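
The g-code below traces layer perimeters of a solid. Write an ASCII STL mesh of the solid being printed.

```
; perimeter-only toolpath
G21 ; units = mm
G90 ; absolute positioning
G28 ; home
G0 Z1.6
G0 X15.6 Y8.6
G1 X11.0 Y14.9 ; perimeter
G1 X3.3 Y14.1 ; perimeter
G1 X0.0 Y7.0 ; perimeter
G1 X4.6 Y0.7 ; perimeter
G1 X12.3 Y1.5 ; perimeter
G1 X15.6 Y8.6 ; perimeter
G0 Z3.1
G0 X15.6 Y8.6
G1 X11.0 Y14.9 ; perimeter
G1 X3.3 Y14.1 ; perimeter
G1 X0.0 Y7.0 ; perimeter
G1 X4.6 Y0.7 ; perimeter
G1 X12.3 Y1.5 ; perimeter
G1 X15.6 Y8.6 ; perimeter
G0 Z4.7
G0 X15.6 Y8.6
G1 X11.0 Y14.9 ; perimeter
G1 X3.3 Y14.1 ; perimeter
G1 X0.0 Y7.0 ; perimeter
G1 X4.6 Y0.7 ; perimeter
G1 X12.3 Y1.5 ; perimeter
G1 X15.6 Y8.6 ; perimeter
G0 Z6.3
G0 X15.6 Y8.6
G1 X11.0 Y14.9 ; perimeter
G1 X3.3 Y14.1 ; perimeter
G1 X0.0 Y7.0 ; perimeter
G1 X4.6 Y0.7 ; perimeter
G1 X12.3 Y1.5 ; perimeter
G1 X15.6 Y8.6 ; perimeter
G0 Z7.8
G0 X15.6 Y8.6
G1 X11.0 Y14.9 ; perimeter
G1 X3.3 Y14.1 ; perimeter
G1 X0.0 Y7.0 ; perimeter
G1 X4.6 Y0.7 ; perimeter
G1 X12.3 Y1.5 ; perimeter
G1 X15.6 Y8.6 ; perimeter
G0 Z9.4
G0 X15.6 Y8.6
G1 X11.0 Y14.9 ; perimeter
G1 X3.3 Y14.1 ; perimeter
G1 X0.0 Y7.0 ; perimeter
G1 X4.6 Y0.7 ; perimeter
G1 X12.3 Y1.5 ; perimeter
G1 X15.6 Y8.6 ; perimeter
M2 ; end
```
solid part
  facet normal 0.0000 0.0000 -1.0000
    outer loop
      vertex 3.3 14.1 0.0
      vertex 11.0 14.9 0.0
      vertex 15.6 8.6 0.0
    endloop
  endfacet
  facet normal 0.0000 0.0000 -1.0000
    outer loop
      vertex 0.0 7.0 0.0
      vertex 3.3 14.1 0.0
      vertex 15.6 8.6 0.0
    endloop
  endfacet
  facet normal 0.0000 0.0000 -1.0000
    outer loop
      vertex 4.6 0.7 0.0
      vertex 0.0 7.0 0.0
      vertex 15.6 8.6 0.0
    endloop
  endfacet
  facet normal 0.0000 0.0000 -1.0000
    outer loop
      vertex 12.3 1.5 0.0
      vertex 4.6 0.7 0.0
      vertex 15.6 8.6 0.0
    endloop
  endfacet
  facet normal 0.0000 0.0000 1.0000
    outer loop
      vertex 15.6 8.6 9.4
      vertex 11.0 14.9 9.4
      vertex 3.3 14.1 9.4
    endloop
  endfacet
  facet normal 0.0000 0.0000 1.0000
    outer loop
      vertex 15.6 8.6 9.4
      vertex 3.3 14.1 9.4
      vertex 0.0 7.0 9.4
    endloop
  endfacet
  facet normal 0.0000 0.0000 1.0000
    outer loop
      vertex 15.6 8.6 9.4
      vertex 0.0 7.0 9.4
      vertex 4.6 0.7 9.4
    endloop
  endfacet
  facet normal 0.0000 0.0000 1.0000
    outer loop
      vertex 15.6 8.6 9.4
      vertex 4.6 0.7 9.4
      vertex 12.3 1.5 9.4
    endloop
  endfacet
  facet normal 0.8076 0.5897 0.0000
    outer loop
      vertex 15.6 8.6 0.0
      vertex 11.0 14.9 0.0
      vertex 11.0 14.9 9.4
    endloop
  endfacet
  facet normal 0.8076 0.5897 0.0000
    outer loop
      vertex 15.6 8.6 0.0
      vertex 11.0 14.9 9.4
      vertex 15.6 8.6 9.4
    endloop
  endfacet
  facet normal -0.1033 0.9946 0.0000
    outer loop
      vertex 11.0 14.9 0.0
      vertex 3.3 14.1 0.0
      vertex 3.3 14.1 9.4
    endloop
  endfacet
  facet normal -0.1033 0.9946 0.0000
    outer loop
      vertex 11.0 14.9 0.0
      vertex 3.3 14.1 9.4
      vertex 11.0 14.9 9.4
    endloop
  endfacet
  facet normal -0.9068 0.4215 0.0000
    outer loop
      vertex 3.3 14.1 0.0
      vertex 0.0 7.0 0.0
      vertex 0.0 7.0 9.4
    endloop
  endfacet
  facet normal -0.9068 0.4215 0.0000
    outer loop
      vertex 3.3 14.1 0.0
      vertex 0.0 7.0 9.4
      vertex 3.3 14.1 9.4
    endloop
  endfacet
  facet normal -0.8076 -0.5897 0.0000
    outer loop
      vertex 0.0 7.0 0.0
      vertex 4.6 0.7 0.0
      vertex 4.6 0.7 9.4
    endloop
  endfacet
  facet normal -0.8076 -0.5897 0.0000
    outer loop
      vertex 0.0 7.0 0.0
      vertex 4.6 0.7 9.4
      vertex 0.0 7.0 9.4
    endloop
  endfacet
  facet normal 0.1033 -0.9946 0.0000
    outer loop
      vertex 4.6 0.7 0.0
      vertex 12.3 1.5 0.0
      vertex 12.3 1.5 9.4
    endloop
  endfacet
  facet normal 0.1033 -0.9946 0.0000
    outer loop
      vertex 4.6 0.7 0.0
      vertex 12.3 1.5 9.4
      vertex 4.6 0.7 9.4
    endloop
  endfacet
  facet normal 0.9068 -0.4215 0.0000
    outer loop
      vertex 12.3 1.5 0.0
      vertex 15.6 8.6 0.0
      vertex 15.6 8.6 9.4
    endloop
  endfacet
  facet normal 0.9068 -0.4215 0.0000
    outer loop
      vertex 12.3 1.5 0.0
      vertex 15.6 8.6 9.4
      vertex 12.3 1.5 9.4
    endloop
  endfacet
endsolid part

The G0 Z moves step by Δz≈1.6 mm. Every layer's G1 loop is the same polygon, so the solid is a straight extrusion of it from z=0 to z≈9.4. Closing with flat bottom and top caps and triangulating gives 20 facets — a regular 6-sided prism (a cylinder approximated with 6 flat sides), circumscribed radius ≈ 7.8 mm, height ≈ 9.4 mm.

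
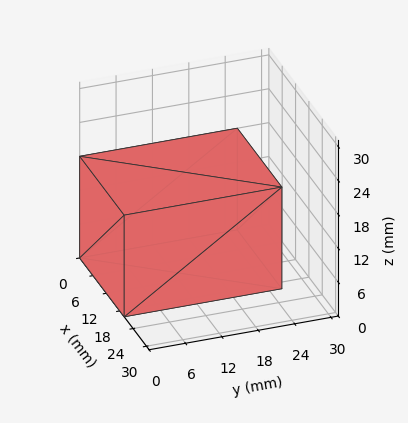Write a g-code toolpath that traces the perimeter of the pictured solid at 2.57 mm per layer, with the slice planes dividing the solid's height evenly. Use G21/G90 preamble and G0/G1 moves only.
Reading the render: the shape is a rectangular box, roughly 20 × 26 mm footprint and 18 mm tall (dimensions read to the nearest mm from the axis ticks). For the g-code, the solid's height is divided into equal slices at the stated Δz and each level perimeter traced with G1 moves after a G0 lift.

; perimeter-only toolpath
G21 ; units = mm
G90 ; absolute positioning
G28 ; home
; layer 1
G0 Z2.57
G0 X0.00 Y0.00
G1 X20.00 Y0.00
G1 X20.00 Y26.00
G1 X0.00 Y26.00
G1 X0.00 Y0.00
; layer 2
G0 Z5.14
G0 X0.00 Y0.00
G1 X20.00 Y0.00
G1 X20.00 Y26.00
G1 X0.00 Y26.00
G1 X0.00 Y0.00
; layer 3
G0 Z7.71
G0 X0.00 Y0.00
G1 X20.00 Y0.00
G1 X20.00 Y26.00
G1 X0.00 Y26.00
G1 X0.00 Y0.00
; layer 4
G0 Z10.29
G0 X0.00 Y0.00
G1 X20.00 Y0.00
G1 X20.00 Y26.00
G1 X0.00 Y26.00
G1 X0.00 Y0.00
; layer 5
G0 Z12.86
G0 X0.00 Y0.00
G1 X20.00 Y0.00
G1 X20.00 Y26.00
G1 X0.00 Y26.00
G1 X0.00 Y0.00
; layer 6
G0 Z15.43
G0 X0.00 Y0.00
G1 X20.00 Y0.00
G1 X20.00 Y26.00
G1 X0.00 Y26.00
G1 X0.00 Y0.00
; layer 7
G0 Z18.00
G0 X0.00 Y0.00
G1 X20.00 Y0.00
G1 X20.00 Y26.00
G1 X0.00 Y26.00
G1 X0.00 Y0.00
M2 ; end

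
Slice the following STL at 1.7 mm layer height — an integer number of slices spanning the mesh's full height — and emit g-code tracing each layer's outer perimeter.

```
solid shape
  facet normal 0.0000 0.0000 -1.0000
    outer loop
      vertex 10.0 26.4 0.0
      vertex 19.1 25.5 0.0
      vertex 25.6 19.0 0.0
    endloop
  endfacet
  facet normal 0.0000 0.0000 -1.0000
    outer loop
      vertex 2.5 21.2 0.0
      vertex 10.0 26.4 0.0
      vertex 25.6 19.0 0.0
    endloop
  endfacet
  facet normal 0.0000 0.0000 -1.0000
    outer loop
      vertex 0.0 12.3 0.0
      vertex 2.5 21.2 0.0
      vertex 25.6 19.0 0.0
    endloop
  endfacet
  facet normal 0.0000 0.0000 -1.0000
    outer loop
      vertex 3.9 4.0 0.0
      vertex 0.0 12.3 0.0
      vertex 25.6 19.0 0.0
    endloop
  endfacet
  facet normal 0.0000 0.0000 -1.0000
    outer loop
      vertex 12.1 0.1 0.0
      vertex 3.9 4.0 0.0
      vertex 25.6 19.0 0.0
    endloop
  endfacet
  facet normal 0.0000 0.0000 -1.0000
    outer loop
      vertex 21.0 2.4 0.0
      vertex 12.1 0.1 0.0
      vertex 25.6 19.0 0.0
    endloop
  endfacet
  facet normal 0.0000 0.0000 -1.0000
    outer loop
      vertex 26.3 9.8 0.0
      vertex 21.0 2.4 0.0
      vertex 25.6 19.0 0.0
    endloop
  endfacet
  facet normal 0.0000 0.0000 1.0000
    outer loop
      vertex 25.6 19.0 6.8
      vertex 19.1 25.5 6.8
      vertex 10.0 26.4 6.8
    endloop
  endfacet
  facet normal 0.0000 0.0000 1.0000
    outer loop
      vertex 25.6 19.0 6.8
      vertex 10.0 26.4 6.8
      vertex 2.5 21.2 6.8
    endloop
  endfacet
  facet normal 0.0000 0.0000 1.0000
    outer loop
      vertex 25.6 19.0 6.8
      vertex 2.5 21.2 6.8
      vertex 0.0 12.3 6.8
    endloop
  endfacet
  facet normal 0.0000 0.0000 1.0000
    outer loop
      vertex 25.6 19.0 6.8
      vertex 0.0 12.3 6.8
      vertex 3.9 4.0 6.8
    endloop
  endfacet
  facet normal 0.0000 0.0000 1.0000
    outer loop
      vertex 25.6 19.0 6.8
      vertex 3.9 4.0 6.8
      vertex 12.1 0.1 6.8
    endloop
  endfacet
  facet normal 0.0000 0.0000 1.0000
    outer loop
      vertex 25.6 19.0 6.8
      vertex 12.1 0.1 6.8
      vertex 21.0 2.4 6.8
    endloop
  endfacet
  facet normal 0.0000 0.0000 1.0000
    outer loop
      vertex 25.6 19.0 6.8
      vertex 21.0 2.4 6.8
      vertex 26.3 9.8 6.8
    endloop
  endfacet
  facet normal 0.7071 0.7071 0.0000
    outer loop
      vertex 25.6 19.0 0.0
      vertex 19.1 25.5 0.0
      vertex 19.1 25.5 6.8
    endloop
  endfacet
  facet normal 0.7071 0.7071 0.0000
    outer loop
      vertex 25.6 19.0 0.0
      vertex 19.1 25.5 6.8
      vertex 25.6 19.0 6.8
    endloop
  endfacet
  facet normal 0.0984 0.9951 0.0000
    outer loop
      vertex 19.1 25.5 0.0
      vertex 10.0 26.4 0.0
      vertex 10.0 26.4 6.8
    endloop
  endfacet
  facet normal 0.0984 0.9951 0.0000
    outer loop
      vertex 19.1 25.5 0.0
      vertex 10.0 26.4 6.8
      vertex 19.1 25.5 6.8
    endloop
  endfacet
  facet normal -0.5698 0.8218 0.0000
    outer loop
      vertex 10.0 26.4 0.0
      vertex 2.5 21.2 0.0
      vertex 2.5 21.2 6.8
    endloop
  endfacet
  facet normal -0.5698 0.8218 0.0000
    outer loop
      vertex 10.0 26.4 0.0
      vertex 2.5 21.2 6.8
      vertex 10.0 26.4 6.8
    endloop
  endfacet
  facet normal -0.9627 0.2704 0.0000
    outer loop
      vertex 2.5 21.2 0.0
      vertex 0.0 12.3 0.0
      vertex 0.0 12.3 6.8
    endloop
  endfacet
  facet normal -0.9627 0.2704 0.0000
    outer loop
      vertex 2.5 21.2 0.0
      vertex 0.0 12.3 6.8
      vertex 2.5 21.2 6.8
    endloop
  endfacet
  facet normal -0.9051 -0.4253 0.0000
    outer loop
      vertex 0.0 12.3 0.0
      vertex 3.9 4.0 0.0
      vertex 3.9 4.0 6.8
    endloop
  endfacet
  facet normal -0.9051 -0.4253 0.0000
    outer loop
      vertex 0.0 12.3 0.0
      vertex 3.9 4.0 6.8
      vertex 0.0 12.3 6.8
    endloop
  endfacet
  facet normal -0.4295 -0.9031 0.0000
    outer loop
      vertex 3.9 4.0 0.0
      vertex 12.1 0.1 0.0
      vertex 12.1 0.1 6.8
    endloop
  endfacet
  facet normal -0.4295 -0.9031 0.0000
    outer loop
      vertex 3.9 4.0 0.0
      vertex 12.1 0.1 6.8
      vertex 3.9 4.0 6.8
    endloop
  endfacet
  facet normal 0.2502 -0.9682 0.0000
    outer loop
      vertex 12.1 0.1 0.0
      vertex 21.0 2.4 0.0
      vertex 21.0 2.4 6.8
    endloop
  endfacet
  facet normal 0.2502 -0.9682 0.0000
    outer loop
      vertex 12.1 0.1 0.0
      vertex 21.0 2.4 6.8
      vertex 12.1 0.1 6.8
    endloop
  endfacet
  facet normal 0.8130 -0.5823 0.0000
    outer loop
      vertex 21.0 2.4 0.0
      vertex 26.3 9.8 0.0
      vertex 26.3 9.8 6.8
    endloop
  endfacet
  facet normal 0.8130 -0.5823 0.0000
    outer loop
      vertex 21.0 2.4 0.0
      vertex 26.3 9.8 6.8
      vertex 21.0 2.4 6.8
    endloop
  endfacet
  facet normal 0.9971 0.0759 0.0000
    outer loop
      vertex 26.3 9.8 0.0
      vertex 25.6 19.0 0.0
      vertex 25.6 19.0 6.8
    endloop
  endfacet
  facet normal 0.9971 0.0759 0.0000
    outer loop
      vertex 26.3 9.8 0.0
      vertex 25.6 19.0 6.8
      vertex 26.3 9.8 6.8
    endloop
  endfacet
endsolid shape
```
; perimeter-only toolpath
G21 ; units = mm
G90 ; absolute positioning
G28 ; home
; layer 1
G0 Z1.7
G0 X25.6 Y19.0
G1 X19.1 Y25.5
G1 X10.0 Y26.4
G1 X2.5 Y21.2
G1 X0.0 Y12.3
G1 X3.9 Y4.0
G1 X12.1 Y0.1
G1 X21.0 Y2.4
G1 X26.3 Y9.8
G1 X25.6 Y19.0
; layer 2
G0 Z3.4
G0 X25.6 Y19.0
G1 X19.1 Y25.5
G1 X10.0 Y26.4
G1 X2.5 Y21.2
G1 X0.0 Y12.3
G1 X3.9 Y4.0
G1 X12.1 Y0.1
G1 X21.0 Y2.4
G1 X26.3 Y9.8
G1 X25.6 Y19.0
; layer 3
G0 Z5.1
G0 X25.6 Y19.0
G1 X19.1 Y25.5
G1 X10.0 Y26.4
G1 X2.5 Y21.2
G1 X0.0 Y12.3
G1 X3.9 Y4.0
G1 X12.1 Y0.1
G1 X21.0 Y2.4
G1 X26.3 Y9.8
G1 X25.6 Y19.0
; layer 4
G0 Z6.8
G0 X25.6 Y19.0
G1 X19.1 Y25.5
G1 X10.0 Y26.4
G1 X2.5 Y21.2
G1 X0.0 Y12.3
G1 X3.9 Y4.0
G1 X12.1 Y0.1
G1 X21.0 Y2.4
G1 X26.3 Y9.8
G1 X25.6 Y19.0
M2 ; end

The solid is a regular 9-sided prism (a cylinder approximated with 9 flat sides), circumscribed radius ≈ 13.4 mm, height ≈ 6.8 mm. Slicing at Δz = 1.7 mm — 4 equal slices spanning the solid's height, so layer i sits at z = i·h/4 — gives 4 non-empty perimeters. Each is a 9-segment closed polygon; G0 lifts to the layer z and rapids to the start vertex, then G1 traces the edges.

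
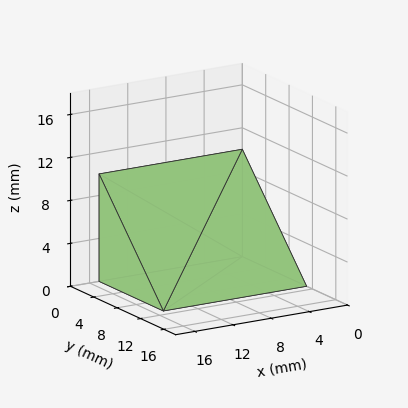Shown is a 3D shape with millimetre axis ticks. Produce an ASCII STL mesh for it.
Reading the render: the shape is a wedge (ramp): 15 × 11 mm base, rising to 10 mm along the y=0 edge and sloping linearly to z=0 at y=11 (dimensions read to the nearest mm from the axis ticks). For the STL, each face is triangulated and given an outward normal.

solid part
  facet normal 0.0000 0.0000 -1.0000
    outer loop
      vertex 15.0 11.0 0.0
      vertex 15.0 0.0 0.0
      vertex 0.0 0.0 0.0
    endloop
  endfacet
  facet normal 0.0000 0.0000 -1.0000
    outer loop
      vertex 0.0 11.0 0.0
      vertex 15.0 11.0 0.0
      vertex 0.0 0.0 0.0
    endloop
  endfacet
  facet normal 0.0000 -1.0000 0.0000
    outer loop
      vertex 0.0 0.0 0.0
      vertex 15.0 0.0 0.0
      vertex 15.0 0.0 10.0
    endloop
  endfacet
  facet normal 0.0000 -1.0000 0.0000
    outer loop
      vertex 0.0 0.0 0.0
      vertex 15.0 0.0 10.0
      vertex 0.0 0.0 10.0
    endloop
  endfacet
  facet normal 0.0000 0.6727 0.7399
    outer loop
      vertex 0.0 0.0 10.0
      vertex 15.0 0.0 10.0
      vertex 15.0 11.0 0.0
    endloop
  endfacet
  facet normal 0.0000 0.6727 0.7399
    outer loop
      vertex 0.0 0.0 10.0
      vertex 15.0 11.0 0.0
      vertex 0.0 11.0 0.0
    endloop
  endfacet
  facet normal -1.0000 0.0000 0.0000
    outer loop
      vertex 0.0 0.0 10.0
      vertex 0.0 11.0 0.0
      vertex 0.0 0.0 0.0
    endloop
  endfacet
  facet normal 1.0000 0.0000 0.0000
    outer loop
      vertex 15.0 0.0 0.0
      vertex 15.0 11.0 0.0
      vertex 15.0 0.0 10.0
    endloop
  endfacet
endsolid part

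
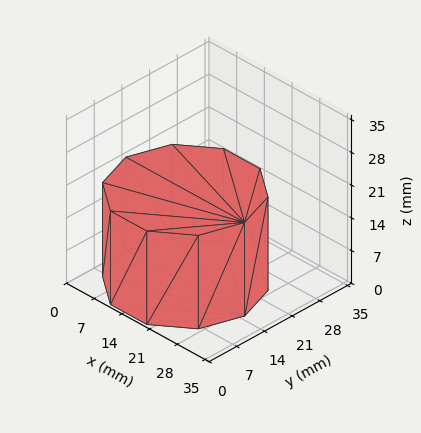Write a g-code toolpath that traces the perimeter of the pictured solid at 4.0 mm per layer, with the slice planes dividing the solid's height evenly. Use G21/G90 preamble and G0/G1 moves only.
Reading the render: the shape is a regular 10-sided prism (a cylinder approximated with 10 flat sides), circumscribed radius ≈ 15 mm, height ≈ 20 mm (dimensions read to the nearest mm from the axis ticks). For the g-code, the solid's height is divided into equal slices at the stated Δz and each level perimeter traced with G1 moves after a G0 lift.

; perimeter-only toolpath
G21 ; units = mm
G90 ; absolute positioning
G28 ; home
; layer 1
G0 Z4.0
G0 X30.0 Y15.0
G1 X27.1 Y23.8
G1 X19.6 Y29.3
G1 X10.4 Y29.3
G1 X2.9 Y23.8
G1 X0.0 Y15.0
G1 X2.9 Y6.2
G1 X10.4 Y0.7
G1 X19.6 Y0.7
G1 X27.1 Y6.2
G1 X30.0 Y15.0
; layer 2
G0 Z8.0
G0 X30.0 Y15.0
G1 X27.1 Y23.8
G1 X19.6 Y29.3
G1 X10.4 Y29.3
G1 X2.9 Y23.8
G1 X0.0 Y15.0
G1 X2.9 Y6.2
G1 X10.4 Y0.7
G1 X19.6 Y0.7
G1 X27.1 Y6.2
G1 X30.0 Y15.0
; layer 3
G0 Z12.0
G0 X30.0 Y15.0
G1 X27.1 Y23.8
G1 X19.6 Y29.3
G1 X10.4 Y29.3
G1 X2.9 Y23.8
G1 X0.0 Y15.0
G1 X2.9 Y6.2
G1 X10.4 Y0.7
G1 X19.6 Y0.7
G1 X27.1 Y6.2
G1 X30.0 Y15.0
; layer 4
G0 Z16.0
G0 X30.0 Y15.0
G1 X27.1 Y23.8
G1 X19.6 Y29.3
G1 X10.4 Y29.3
G1 X2.9 Y23.8
G1 X0.0 Y15.0
G1 X2.9 Y6.2
G1 X10.4 Y0.7
G1 X19.6 Y0.7
G1 X27.1 Y6.2
G1 X30.0 Y15.0
; layer 5
G0 Z20.0
G0 X30.0 Y15.0
G1 X27.1 Y23.8
G1 X19.6 Y29.3
G1 X10.4 Y29.3
G1 X2.9 Y23.8
G1 X0.0 Y15.0
G1 X2.9 Y6.2
G1 X10.4 Y0.7
G1 X19.6 Y0.7
G1 X27.1 Y6.2
G1 X30.0 Y15.0
M2 ; end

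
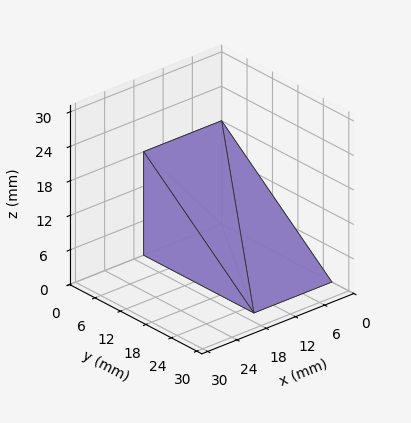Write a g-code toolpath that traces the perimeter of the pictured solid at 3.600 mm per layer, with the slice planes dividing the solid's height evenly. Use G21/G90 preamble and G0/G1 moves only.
Reading the render: the shape is a wedge (ramp): 16 × 26 mm base, rising to 18 mm along the y=0 edge and sloping linearly to z=0 at y=26 (dimensions read to the nearest mm from the axis ticks). For the g-code, the solid's height is divided into equal slices at the stated Δz and each level perimeter traced with G1 moves after a G0 lift.

; perimeter-only toolpath
G21 ; units = mm
G90 ; absolute positioning
G28 ; home
; layer 1
G0 Z3.600
G0 X0.000 Y0.000
G1 X16.000 Y0.000
G1 X16.000 Y20.800
G1 X0.000 Y20.800
G1 X0.000 Y0.000
; layer 2
G0 Z7.200
G0 X0.000 Y0.000
G1 X16.000 Y0.000
G1 X16.000 Y15.600
G1 X0.000 Y15.600
G1 X0.000 Y0.000
; layer 3
G0 Z10.800
G0 X0.000 Y0.000
G1 X16.000 Y0.000
G1 X16.000 Y10.400
G1 X0.000 Y10.400
G1 X0.000 Y0.000
; layer 4
G0 Z14.400
G0 X0.000 Y0.000
G1 X16.000 Y0.000
G1 X16.000 Y5.200
G1 X0.000 Y5.200
G1 X0.000 Y0.000
M2 ; end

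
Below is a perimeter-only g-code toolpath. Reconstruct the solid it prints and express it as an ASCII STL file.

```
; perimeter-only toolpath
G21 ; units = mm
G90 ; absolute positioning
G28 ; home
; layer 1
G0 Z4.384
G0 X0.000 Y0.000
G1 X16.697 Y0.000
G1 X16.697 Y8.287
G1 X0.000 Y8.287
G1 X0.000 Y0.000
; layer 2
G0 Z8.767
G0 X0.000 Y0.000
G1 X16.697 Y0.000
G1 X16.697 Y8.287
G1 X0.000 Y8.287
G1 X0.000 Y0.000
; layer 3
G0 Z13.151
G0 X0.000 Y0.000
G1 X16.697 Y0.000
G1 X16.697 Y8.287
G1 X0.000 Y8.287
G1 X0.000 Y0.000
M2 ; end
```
solid part
  facet normal 0.0000 0.0000 -1.0000
    outer loop
      vertex 16.697 8.287 0.000
      vertex 16.697 0.000 0.000
      vertex 0.000 0.000 0.000
    endloop
  endfacet
  facet normal 0.0000 0.0000 -1.0000
    outer loop
      vertex 0.000 8.287 0.000
      vertex 16.697 8.287 0.000
      vertex 0.000 0.000 0.000
    endloop
  endfacet
  facet normal 0.0000 0.0000 1.0000
    outer loop
      vertex 0.000 0.000 13.151
      vertex 16.697 0.000 13.151
      vertex 16.697 8.287 13.151
    endloop
  endfacet
  facet normal 0.0000 0.0000 1.0000
    outer loop
      vertex 0.000 0.000 13.151
      vertex 16.697 8.287 13.151
      vertex 0.000 8.287 13.151
    endloop
  endfacet
  facet normal 0.0000 -1.0000 0.0000
    outer loop
      vertex 0.000 0.000 0.000
      vertex 16.697 0.000 0.000
      vertex 16.697 0.000 13.151
    endloop
  endfacet
  facet normal 0.0000 -1.0000 0.0000
    outer loop
      vertex 0.000 0.000 0.000
      vertex 16.697 0.000 13.151
      vertex 0.000 0.000 13.151
    endloop
  endfacet
  facet normal 0.0000 1.0000 0.0000
    outer loop
      vertex 16.697 8.287 13.151
      vertex 16.697 8.287 0.000
      vertex 0.000 8.287 0.000
    endloop
  endfacet
  facet normal 0.0000 1.0000 0.0000
    outer loop
      vertex 0.000 8.287 13.151
      vertex 16.697 8.287 13.151
      vertex 0.000 8.287 0.000
    endloop
  endfacet
  facet normal -1.0000 0.0000 0.0000
    outer loop
      vertex 0.000 8.287 13.151
      vertex 0.000 8.287 0.000
      vertex 0.000 0.000 0.000
    endloop
  endfacet
  facet normal -1.0000 0.0000 0.0000
    outer loop
      vertex 0.000 0.000 13.151
      vertex 0.000 8.287 13.151
      vertex 0.000 0.000 0.000
    endloop
  endfacet
  facet normal 1.0000 0.0000 0.0000
    outer loop
      vertex 16.697 0.000 0.000
      vertex 16.697 8.287 0.000
      vertex 16.697 8.287 13.151
    endloop
  endfacet
  facet normal 1.0000 0.0000 0.0000
    outer loop
      vertex 16.697 0.000 0.000
      vertex 16.697 8.287 13.151
      vertex 16.697 0.000 13.151
    endloop
  endfacet
endsolid part

The G0 Z moves step by Δz≈4.384 mm. Every layer's G1 loop is the same polygon, so the solid is a straight extrusion of it from z=0 to z≈13.2. Closing with flat bottom and top caps and triangulating gives 12 facets — a rectangular box, roughly 16.7 × 8.29 mm footprint and 13.2 mm tall.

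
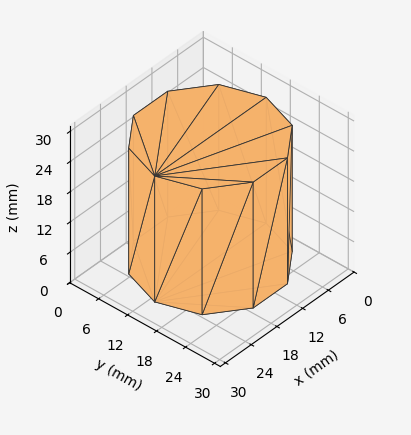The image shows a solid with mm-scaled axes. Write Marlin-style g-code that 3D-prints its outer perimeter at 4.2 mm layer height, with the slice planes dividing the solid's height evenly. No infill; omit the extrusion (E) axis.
Reading the render: the shape is a regular 10-sided prism (a cylinder approximated with 10 flat sides), circumscribed radius ≈ 13 mm, height ≈ 25 mm (dimensions read to the nearest mm from the axis ticks). For the g-code, the solid's height is divided into equal slices at the stated Δz and each level perimeter traced with G1 moves after a G0 lift.

; perimeter-only toolpath
G21 ; units = mm
G90 ; absolute positioning
G28 ; home
; layer 1
G0 Z4.2
G0 X26.0 Y13.0
G1 X23.5 Y20.6
G1 X17.0 Y25.4
G1 X9.0 Y25.4
G1 X2.5 Y20.6
G1 X0.0 Y13.0
G1 X2.5 Y5.4
G1 X9.0 Y0.6
G1 X17.0 Y0.6
G1 X23.5 Y5.4
G1 X26.0 Y13.0
; layer 2
G0 Z8.3
G0 X26.0 Y13.0
G1 X23.5 Y20.6
G1 X17.0 Y25.4
G1 X9.0 Y25.4
G1 X2.5 Y20.6
G1 X0.0 Y13.0
G1 X2.5 Y5.4
G1 X9.0 Y0.6
G1 X17.0 Y0.6
G1 X23.5 Y5.4
G1 X26.0 Y13.0
; layer 3
G0 Z12.5
G0 X26.0 Y13.0
G1 X23.5 Y20.6
G1 X17.0 Y25.4
G1 X9.0 Y25.4
G1 X2.5 Y20.6
G1 X0.0 Y13.0
G1 X2.5 Y5.4
G1 X9.0 Y0.6
G1 X17.0 Y0.6
G1 X23.5 Y5.4
G1 X26.0 Y13.0
; layer 4
G0 Z16.7
G0 X26.0 Y13.0
G1 X23.5 Y20.6
G1 X17.0 Y25.4
G1 X9.0 Y25.4
G1 X2.5 Y20.6
G1 X0.0 Y13.0
G1 X2.5 Y5.4
G1 X9.0 Y0.6
G1 X17.0 Y0.6
G1 X23.5 Y5.4
G1 X26.0 Y13.0
; layer 5
G0 Z20.8
G0 X26.0 Y13.0
G1 X23.5 Y20.6
G1 X17.0 Y25.4
G1 X9.0 Y25.4
G1 X2.5 Y20.6
G1 X0.0 Y13.0
G1 X2.5 Y5.4
G1 X9.0 Y0.6
G1 X17.0 Y0.6
G1 X23.5 Y5.4
G1 X26.0 Y13.0
; layer 6
G0 Z25.0
G0 X26.0 Y13.0
G1 X23.5 Y20.6
G1 X17.0 Y25.4
G1 X9.0 Y25.4
G1 X2.5 Y20.6
G1 X0.0 Y13.0
G1 X2.5 Y5.4
G1 X9.0 Y0.6
G1 X17.0 Y0.6
G1 X23.5 Y5.4
G1 X26.0 Y13.0
M2 ; end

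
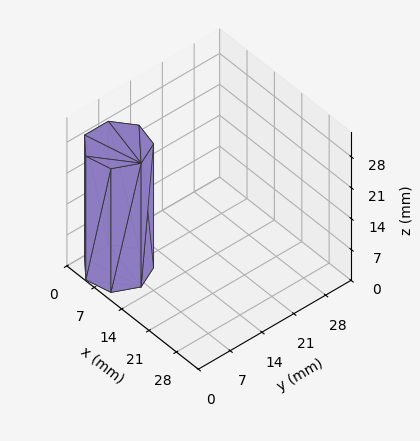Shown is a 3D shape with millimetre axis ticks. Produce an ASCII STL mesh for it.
Reading the render: the shape is a regular 7-sided prism (a cylinder approximated with 7 flat sides), circumscribed radius ≈ 6 mm, height ≈ 28 mm (dimensions read to the nearest mm from the axis ticks). For the STL, each face is triangulated and given an outward normal.

solid part
  facet normal 0.0000 0.0000 -1.0000
    outer loop
      vertex 4.665 11.850 0.000
      vertex 9.741 10.691 0.000
      vertex 12.000 6.000 0.000
    endloop
  endfacet
  facet normal 0.0000 0.0000 -1.0000
    outer loop
      vertex 0.594 8.603 0.000
      vertex 4.665 11.850 0.000
      vertex 12.000 6.000 0.000
    endloop
  endfacet
  facet normal 0.0000 0.0000 -1.0000
    outer loop
      vertex 0.594 3.397 0.000
      vertex 0.594 8.603 0.000
      vertex 12.000 6.000 0.000
    endloop
  endfacet
  facet normal 0.0000 0.0000 -1.0000
    outer loop
      vertex 4.665 0.150 0.000
      vertex 0.594 3.397 0.000
      vertex 12.000 6.000 0.000
    endloop
  endfacet
  facet normal 0.0000 0.0000 -1.0000
    outer loop
      vertex 9.741 1.309 0.000
      vertex 4.665 0.150 0.000
      vertex 12.000 6.000 0.000
    endloop
  endfacet
  facet normal 0.0000 0.0000 1.0000
    outer loop
      vertex 12.000 6.000 28.000
      vertex 9.741 10.691 28.000
      vertex 4.665 11.850 28.000
    endloop
  endfacet
  facet normal 0.0000 0.0000 1.0000
    outer loop
      vertex 12.000 6.000 28.000
      vertex 4.665 11.850 28.000
      vertex 0.594 8.603 28.000
    endloop
  endfacet
  facet normal 0.0000 0.0000 1.0000
    outer loop
      vertex 12.000 6.000 28.000
      vertex 0.594 8.603 28.000
      vertex 0.594 3.397 28.000
    endloop
  endfacet
  facet normal 0.0000 0.0000 1.0000
    outer loop
      vertex 12.000 6.000 28.000
      vertex 0.594 3.397 28.000
      vertex 4.665 0.150 28.000
    endloop
  endfacet
  facet normal 0.0000 0.0000 1.0000
    outer loop
      vertex 12.000 6.000 28.000
      vertex 4.665 0.150 28.000
      vertex 9.741 1.309 28.000
    endloop
  endfacet
  facet normal 0.9010 0.4339 0.0000
    outer loop
      vertex 12.000 6.000 0.000
      vertex 9.741 10.691 0.000
      vertex 9.741 10.691 28.000
    endloop
  endfacet
  facet normal 0.9010 0.4339 0.0000
    outer loop
      vertex 12.000 6.000 0.000
      vertex 9.741 10.691 28.000
      vertex 12.000 6.000 28.000
    endloop
  endfacet
  facet normal 0.2226 0.9749 0.0000
    outer loop
      vertex 9.741 10.691 0.000
      vertex 4.665 11.850 0.000
      vertex 4.665 11.850 28.000
    endloop
  endfacet
  facet normal 0.2226 0.9749 0.0000
    outer loop
      vertex 9.741 10.691 0.000
      vertex 4.665 11.850 28.000
      vertex 9.741 10.691 28.000
    endloop
  endfacet
  facet normal -0.6235 0.7818 0.0000
    outer loop
      vertex 4.665 11.850 0.000
      vertex 0.594 8.603 0.000
      vertex 0.594 8.603 28.000
    endloop
  endfacet
  facet normal -0.6235 0.7818 0.0000
    outer loop
      vertex 4.665 11.850 0.000
      vertex 0.594 8.603 28.000
      vertex 4.665 11.850 28.000
    endloop
  endfacet
  facet normal -1.0000 0.0000 0.0000
    outer loop
      vertex 0.594 8.603 0.000
      vertex 0.594 3.397 0.000
      vertex 0.594 3.397 28.000
    endloop
  endfacet
  facet normal -1.0000 0.0000 0.0000
    outer loop
      vertex 0.594 8.603 0.000
      vertex 0.594 3.397 28.000
      vertex 0.594 8.603 28.000
    endloop
  endfacet
  facet normal -0.6235 -0.7818 0.0000
    outer loop
      vertex 0.594 3.397 0.000
      vertex 4.665 0.150 0.000
      vertex 4.665 0.150 28.000
    endloop
  endfacet
  facet normal -0.6235 -0.7818 0.0000
    outer loop
      vertex 0.594 3.397 0.000
      vertex 4.665 0.150 28.000
      vertex 0.594 3.397 28.000
    endloop
  endfacet
  facet normal 0.2226 -0.9749 0.0000
    outer loop
      vertex 4.665 0.150 0.000
      vertex 9.741 1.309 0.000
      vertex 9.741 1.309 28.000
    endloop
  endfacet
  facet normal 0.2226 -0.9749 0.0000
    outer loop
      vertex 4.665 0.150 0.000
      vertex 9.741 1.309 28.000
      vertex 4.665 0.150 28.000
    endloop
  endfacet
  facet normal 0.9010 -0.4339 0.0000
    outer loop
      vertex 9.741 1.309 0.000
      vertex 12.000 6.000 0.000
      vertex 12.000 6.000 28.000
    endloop
  endfacet
  facet normal 0.9010 -0.4339 0.0000
    outer loop
      vertex 9.741 1.309 0.000
      vertex 12.000 6.000 28.000
      vertex 9.741 1.309 28.000
    endloop
  endfacet
endsolid part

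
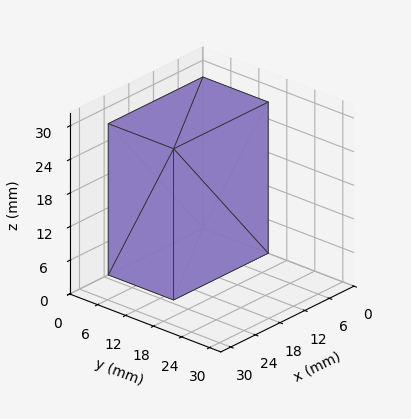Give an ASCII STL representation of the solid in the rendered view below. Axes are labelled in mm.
Reading the render: the shape is a rectangular box, roughly 23 × 14 mm footprint and 27 mm tall (dimensions read to the nearest mm from the axis ticks). For the STL, each face is triangulated and given an outward normal.

solid part
  facet normal 0.0000 0.0000 -1.0000
    outer loop
      vertex 23.00 14.00 0.00
      vertex 23.00 0.00 0.00
      vertex 0.00 0.00 0.00
    endloop
  endfacet
  facet normal 0.0000 0.0000 -1.0000
    outer loop
      vertex 0.00 14.00 0.00
      vertex 23.00 14.00 0.00
      vertex 0.00 0.00 0.00
    endloop
  endfacet
  facet normal 0.0000 0.0000 1.0000
    outer loop
      vertex 0.00 0.00 27.00
      vertex 23.00 0.00 27.00
      vertex 23.00 14.00 27.00
    endloop
  endfacet
  facet normal 0.0000 0.0000 1.0000
    outer loop
      vertex 0.00 0.00 27.00
      vertex 23.00 14.00 27.00
      vertex 0.00 14.00 27.00
    endloop
  endfacet
  facet normal 0.0000 -1.0000 0.0000
    outer loop
      vertex 0.00 0.00 0.00
      vertex 23.00 0.00 0.00
      vertex 23.00 0.00 27.00
    endloop
  endfacet
  facet normal 0.0000 -1.0000 0.0000
    outer loop
      vertex 0.00 0.00 0.00
      vertex 23.00 0.00 27.00
      vertex 0.00 0.00 27.00
    endloop
  endfacet
  facet normal 0.0000 1.0000 0.0000
    outer loop
      vertex 23.00 14.00 27.00
      vertex 23.00 14.00 0.00
      vertex 0.00 14.00 0.00
    endloop
  endfacet
  facet normal 0.0000 1.0000 0.0000
    outer loop
      vertex 0.00 14.00 27.00
      vertex 23.00 14.00 27.00
      vertex 0.00 14.00 0.00
    endloop
  endfacet
  facet normal -1.0000 0.0000 0.0000
    outer loop
      vertex 0.00 14.00 27.00
      vertex 0.00 14.00 0.00
      vertex 0.00 0.00 0.00
    endloop
  endfacet
  facet normal -1.0000 0.0000 0.0000
    outer loop
      vertex 0.00 0.00 27.00
      vertex 0.00 14.00 27.00
      vertex 0.00 0.00 0.00
    endloop
  endfacet
  facet normal 1.0000 0.0000 0.0000
    outer loop
      vertex 23.00 0.00 0.00
      vertex 23.00 14.00 0.00
      vertex 23.00 14.00 27.00
    endloop
  endfacet
  facet normal 1.0000 0.0000 0.0000
    outer loop
      vertex 23.00 0.00 0.00
      vertex 23.00 14.00 27.00
      vertex 23.00 0.00 27.00
    endloop
  endfacet
endsolid part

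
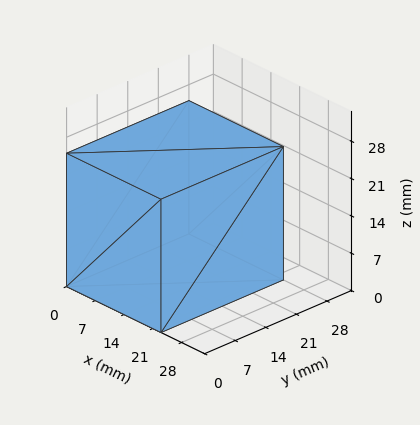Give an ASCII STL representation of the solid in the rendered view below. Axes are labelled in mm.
Reading the render: the shape is a rectangular box, roughly 23 × 28 mm footprint and 25 mm tall (dimensions read to the nearest mm from the axis ticks). For the STL, each face is triangulated and given an outward normal.

solid part
  facet normal 0.0000 0.0000 -1.0000
    outer loop
      vertex 23.000 28.000 0.000
      vertex 23.000 0.000 0.000
      vertex 0.000 0.000 0.000
    endloop
  endfacet
  facet normal 0.0000 0.0000 -1.0000
    outer loop
      vertex 0.000 28.000 0.000
      vertex 23.000 28.000 0.000
      vertex 0.000 0.000 0.000
    endloop
  endfacet
  facet normal 0.0000 0.0000 1.0000
    outer loop
      vertex 0.000 0.000 25.000
      vertex 23.000 0.000 25.000
      vertex 23.000 28.000 25.000
    endloop
  endfacet
  facet normal 0.0000 0.0000 1.0000
    outer loop
      vertex 0.000 0.000 25.000
      vertex 23.000 28.000 25.000
      vertex 0.000 28.000 25.000
    endloop
  endfacet
  facet normal 0.0000 -1.0000 0.0000
    outer loop
      vertex 0.000 0.000 0.000
      vertex 23.000 0.000 0.000
      vertex 23.000 0.000 25.000
    endloop
  endfacet
  facet normal 0.0000 -1.0000 0.0000
    outer loop
      vertex 0.000 0.000 0.000
      vertex 23.000 0.000 25.000
      vertex 0.000 0.000 25.000
    endloop
  endfacet
  facet normal 0.0000 1.0000 0.0000
    outer loop
      vertex 23.000 28.000 25.000
      vertex 23.000 28.000 0.000
      vertex 0.000 28.000 0.000
    endloop
  endfacet
  facet normal 0.0000 1.0000 0.0000
    outer loop
      vertex 0.000 28.000 25.000
      vertex 23.000 28.000 25.000
      vertex 0.000 28.000 0.000
    endloop
  endfacet
  facet normal -1.0000 0.0000 0.0000
    outer loop
      vertex 0.000 28.000 25.000
      vertex 0.000 28.000 0.000
      vertex 0.000 0.000 0.000
    endloop
  endfacet
  facet normal -1.0000 0.0000 0.0000
    outer loop
      vertex 0.000 0.000 25.000
      vertex 0.000 28.000 25.000
      vertex 0.000 0.000 0.000
    endloop
  endfacet
  facet normal 1.0000 0.0000 0.0000
    outer loop
      vertex 23.000 0.000 0.000
      vertex 23.000 28.000 0.000
      vertex 23.000 28.000 25.000
    endloop
  endfacet
  facet normal 1.0000 0.0000 0.0000
    outer loop
      vertex 23.000 0.000 0.000
      vertex 23.000 28.000 25.000
      vertex 23.000 0.000 25.000
    endloop
  endfacet
endsolid part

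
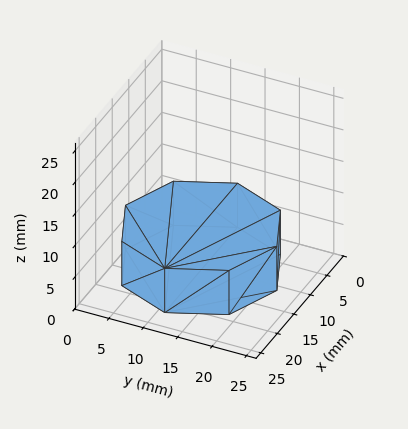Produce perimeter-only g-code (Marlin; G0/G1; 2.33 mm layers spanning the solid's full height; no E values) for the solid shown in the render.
Reading the render: the shape is a regular 8-sided prism (a cylinder approximated with 8 flat sides), circumscribed radius ≈ 11 mm, height ≈ 7 mm (dimensions read to the nearest mm from the axis ticks). For the g-code, the solid's height is divided into equal slices at the stated Δz and each level perimeter traced with G1 moves after a G0 lift.

; perimeter-only toolpath
G21 ; units = mm
G90 ; absolute positioning
G28 ; home
; layer 1
G0 Z2.33
G0 X22.00 Y11.00
G1 X18.78 Y18.78
G1 X11.00 Y22.00
G1 X3.22 Y18.78
G1 X0.00 Y11.00
G1 X3.22 Y3.22
G1 X11.00 Y0.00
G1 X18.78 Y3.22
G1 X22.00 Y11.00
; layer 2
G0 Z4.67
G0 X22.00 Y11.00
G1 X18.78 Y18.78
G1 X11.00 Y22.00
G1 X3.22 Y18.78
G1 X0.00 Y11.00
G1 X3.22 Y3.22
G1 X11.00 Y0.00
G1 X18.78 Y3.22
G1 X22.00 Y11.00
; layer 3
G0 Z7.00
G0 X22.00 Y11.00
G1 X18.78 Y18.78
G1 X11.00 Y22.00
G1 X3.22 Y18.78
G1 X0.00 Y11.00
G1 X3.22 Y3.22
G1 X11.00 Y0.00
G1 X18.78 Y3.22
G1 X22.00 Y11.00
M2 ; end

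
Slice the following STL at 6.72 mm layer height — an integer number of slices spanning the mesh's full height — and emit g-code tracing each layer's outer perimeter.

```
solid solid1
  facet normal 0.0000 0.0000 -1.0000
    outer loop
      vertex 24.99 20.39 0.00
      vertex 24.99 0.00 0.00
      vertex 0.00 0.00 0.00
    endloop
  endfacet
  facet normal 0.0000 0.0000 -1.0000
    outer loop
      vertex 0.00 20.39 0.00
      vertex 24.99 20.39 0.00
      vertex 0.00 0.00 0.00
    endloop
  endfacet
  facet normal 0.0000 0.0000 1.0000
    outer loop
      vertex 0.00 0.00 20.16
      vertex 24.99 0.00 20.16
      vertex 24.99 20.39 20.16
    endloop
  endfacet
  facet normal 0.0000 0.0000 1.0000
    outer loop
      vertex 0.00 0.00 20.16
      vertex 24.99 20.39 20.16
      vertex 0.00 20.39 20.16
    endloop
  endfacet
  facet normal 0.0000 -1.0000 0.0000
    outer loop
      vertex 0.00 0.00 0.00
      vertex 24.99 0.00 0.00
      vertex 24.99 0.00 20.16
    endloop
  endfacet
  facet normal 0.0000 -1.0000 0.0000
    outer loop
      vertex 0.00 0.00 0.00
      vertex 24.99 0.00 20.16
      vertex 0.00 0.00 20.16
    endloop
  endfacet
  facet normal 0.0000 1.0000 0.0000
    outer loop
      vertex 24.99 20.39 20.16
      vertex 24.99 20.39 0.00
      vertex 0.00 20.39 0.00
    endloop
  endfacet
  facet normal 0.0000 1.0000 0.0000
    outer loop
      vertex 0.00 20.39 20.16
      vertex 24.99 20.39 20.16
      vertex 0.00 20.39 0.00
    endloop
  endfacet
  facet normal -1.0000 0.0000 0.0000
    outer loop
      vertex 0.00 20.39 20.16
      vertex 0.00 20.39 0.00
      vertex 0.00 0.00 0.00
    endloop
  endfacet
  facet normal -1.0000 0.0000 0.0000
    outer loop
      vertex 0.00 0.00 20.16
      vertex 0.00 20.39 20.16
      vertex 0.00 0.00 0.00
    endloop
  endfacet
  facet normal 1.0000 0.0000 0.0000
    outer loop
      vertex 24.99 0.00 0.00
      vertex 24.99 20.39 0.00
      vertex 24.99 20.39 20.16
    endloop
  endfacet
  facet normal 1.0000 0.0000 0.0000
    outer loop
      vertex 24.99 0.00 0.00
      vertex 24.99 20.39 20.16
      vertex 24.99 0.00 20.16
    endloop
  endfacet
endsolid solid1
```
; perimeter-only toolpath
G21 ; units = mm
G90 ; absolute positioning
G28 ; home
; layer 1
G0 Z6.72
G0 X0.00 Y0.00
G1 X24.99 Y0.00
G1 X24.99 Y20.39
G1 X0.00 Y20.39
G1 X0.00 Y0.00
; layer 2
G0 Z13.44
G0 X0.00 Y0.00
G1 X24.99 Y0.00
G1 X24.99 Y20.39
G1 X0.00 Y20.39
G1 X0.00 Y0.00
; layer 3
G0 Z20.16
G0 X0.00 Y0.00
G1 X24.99 Y0.00
G1 X24.99 Y20.39
G1 X0.00 Y20.39
G1 X0.00 Y0.00
M2 ; end

The solid is a rectangular box, roughly 25 × 20.4 mm footprint and 20.2 mm tall. Slicing at Δz = 6.72 mm — 3 equal slices spanning the solid's height, so layer i sits at z = i·h/3 — gives 3 non-empty perimeters. Each is a 4-segment closed polygon; G0 lifts to the layer z and rapids to the start vertex, then G1 traces the edges.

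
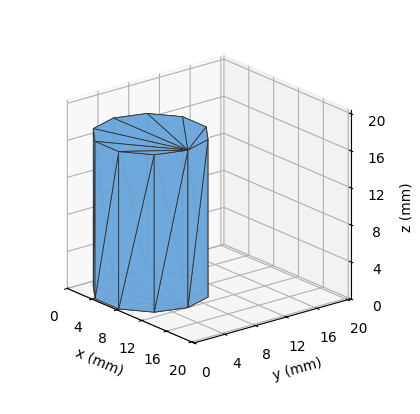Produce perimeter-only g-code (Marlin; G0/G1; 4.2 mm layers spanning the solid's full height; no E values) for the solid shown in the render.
Reading the render: the shape is a regular 10-sided prism (a cylinder approximated with 10 flat sides), circumscribed radius ≈ 6 mm, height ≈ 17 mm (dimensions read to the nearest mm from the axis ticks). For the g-code, the solid's height is divided into equal slices at the stated Δz and each level perimeter traced with G1 moves after a G0 lift.

; perimeter-only toolpath
G21 ; units = mm
G90 ; absolute positioning
G28 ; home
; layer 1
G0 Z4.2
G0 X12.0 Y6.0
G1 X10.9 Y9.5
G1 X7.9 Y11.7
G1 X4.1 Y11.7
G1 X1.1 Y9.5
G1 X0.0 Y6.0
G1 X1.1 Y2.5
G1 X4.1 Y0.3
G1 X7.9 Y0.3
G1 X10.9 Y2.5
G1 X12.0 Y6.0
; layer 2
G0 Z8.5
G0 X12.0 Y6.0
G1 X10.9 Y9.5
G1 X7.9 Y11.7
G1 X4.1 Y11.7
G1 X1.1 Y9.5
G1 X0.0 Y6.0
G1 X1.1 Y2.5
G1 X4.1 Y0.3
G1 X7.9 Y0.3
G1 X10.9 Y2.5
G1 X12.0 Y6.0
; layer 3
G0 Z12.8
G0 X12.0 Y6.0
G1 X10.9 Y9.5
G1 X7.9 Y11.7
G1 X4.1 Y11.7
G1 X1.1 Y9.5
G1 X0.0 Y6.0
G1 X1.1 Y2.5
G1 X4.1 Y0.3
G1 X7.9 Y0.3
G1 X10.9 Y2.5
G1 X12.0 Y6.0
; layer 4
G0 Z17.0
G0 X12.0 Y6.0
G1 X10.9 Y9.5
G1 X7.9 Y11.7
G1 X4.1 Y11.7
G1 X1.1 Y9.5
G1 X0.0 Y6.0
G1 X1.1 Y2.5
G1 X4.1 Y0.3
G1 X7.9 Y0.3
G1 X10.9 Y2.5
G1 X12.0 Y6.0
M2 ; end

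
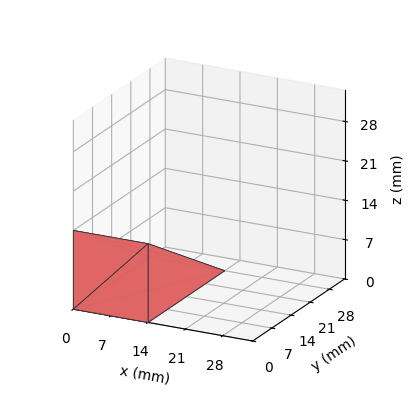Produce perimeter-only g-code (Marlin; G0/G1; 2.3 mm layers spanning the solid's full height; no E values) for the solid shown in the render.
Reading the render: the shape is a wedge (ramp): 14 × 28 mm base, rising to 14 mm along the y=0 edge and sloping linearly to z=0 at y=28 (dimensions read to the nearest mm from the axis ticks). For the g-code, the solid's height is divided into equal slices at the stated Δz and each level perimeter traced with G1 moves after a G0 lift.

; perimeter-only toolpath
G21 ; units = mm
G90 ; absolute positioning
G28 ; home
; layer 1
G0 Z2.3
G0 X0.0 Y0.0
G1 X14.0 Y0.0
G1 X14.0 Y23.3
G1 X0.0 Y23.3
G1 X0.0 Y0.0
; layer 2
G0 Z4.7
G0 X0.0 Y0.0
G1 X14.0 Y0.0
G1 X14.0 Y18.7
G1 X0.0 Y18.7
G1 X0.0 Y0.0
; layer 3
G0 Z7.0
G0 X0.0 Y0.0
G1 X14.0 Y0.0
G1 X14.0 Y14.0
G1 X0.0 Y14.0
G1 X0.0 Y0.0
; layer 4
G0 Z9.3
G0 X0.0 Y0.0
G1 X14.0 Y0.0
G1 X14.0 Y9.3
G1 X0.0 Y9.3
G1 X0.0 Y0.0
; layer 5
G0 Z11.7
G0 X0.0 Y0.0
G1 X14.0 Y0.0
G1 X14.0 Y4.7
G1 X0.0 Y4.7
G1 X0.0 Y0.0
M2 ; end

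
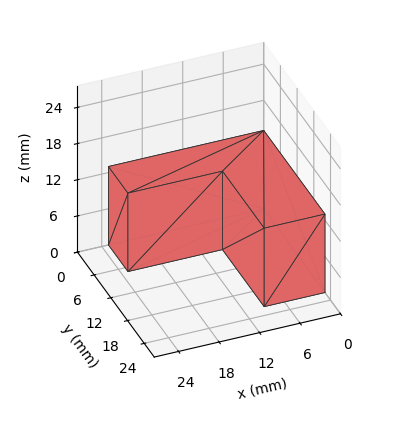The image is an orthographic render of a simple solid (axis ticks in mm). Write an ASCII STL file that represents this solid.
Reading the render: the shape is an L-shaped prism: outer 23 × 22 mm, arm thicknesses ≈ 7 mm (horizontal) and 9 mm (vertical), extruded 13 mm in z (dimensions read to the nearest mm from the axis ticks). For the STL, each face is triangulated and given an outward normal.

solid part
  facet normal 0.0000 0.0000 -1.0000
    outer loop
      vertex 23.0 7.0 0.0
      vertex 23.0 0.0 0.0
      vertex 0.0 0.0 0.0
    endloop
  endfacet
  facet normal 0.0000 0.0000 -1.0000
    outer loop
      vertex 9.0 7.0 0.0
      vertex 23.0 7.0 0.0
      vertex 0.0 0.0 0.0
    endloop
  endfacet
  facet normal 0.0000 0.0000 -1.0000
    outer loop
      vertex 9.0 22.0 0.0
      vertex 9.0 7.0 0.0
      vertex 0.0 0.0 0.0
    endloop
  endfacet
  facet normal 0.0000 0.0000 -1.0000
    outer loop
      vertex 0.0 22.0 0.0
      vertex 9.0 22.0 0.0
      vertex 0.0 0.0 0.0
    endloop
  endfacet
  facet normal 0.0000 0.0000 1.0000
    outer loop
      vertex 0.0 0.0 13.0
      vertex 23.0 0.0 13.0
      vertex 23.0 7.0 13.0
    endloop
  endfacet
  facet normal 0.0000 0.0000 1.0000
    outer loop
      vertex 0.0 0.0 13.0
      vertex 23.0 7.0 13.0
      vertex 9.0 7.0 13.0
    endloop
  endfacet
  facet normal 0.0000 0.0000 1.0000
    outer loop
      vertex 0.0 0.0 13.0
      vertex 9.0 7.0 13.0
      vertex 9.0 22.0 13.0
    endloop
  endfacet
  facet normal 0.0000 0.0000 1.0000
    outer loop
      vertex 0.0 0.0 13.0
      vertex 9.0 22.0 13.0
      vertex 0.0 22.0 13.0
    endloop
  endfacet
  facet normal 0.0000 -1.0000 0.0000
    outer loop
      vertex 0.0 0.0 0.0
      vertex 23.0 0.0 0.0
      vertex 23.0 0.0 13.0
    endloop
  endfacet
  facet normal 0.0000 -1.0000 0.0000
    outer loop
      vertex 0.0 0.0 0.0
      vertex 23.0 0.0 13.0
      vertex 0.0 0.0 13.0
    endloop
  endfacet
  facet normal 1.0000 0.0000 0.0000
    outer loop
      vertex 23.0 0.0 0.0
      vertex 23.0 7.0 0.0
      vertex 23.0 7.0 13.0
    endloop
  endfacet
  facet normal 1.0000 0.0000 0.0000
    outer loop
      vertex 23.0 0.0 0.0
      vertex 23.0 7.0 13.0
      vertex 23.0 0.0 13.0
    endloop
  endfacet
  facet normal 0.0000 1.0000 0.0000
    outer loop
      vertex 23.0 7.0 0.0
      vertex 9.0 7.0 0.0
      vertex 9.0 7.0 13.0
    endloop
  endfacet
  facet normal 0.0000 1.0000 0.0000
    outer loop
      vertex 23.0 7.0 0.0
      vertex 9.0 7.0 13.0
      vertex 23.0 7.0 13.0
    endloop
  endfacet
  facet normal 1.0000 0.0000 0.0000
    outer loop
      vertex 9.0 7.0 0.0
      vertex 9.0 22.0 0.0
      vertex 9.0 22.0 13.0
    endloop
  endfacet
  facet normal 1.0000 0.0000 0.0000
    outer loop
      vertex 9.0 7.0 0.0
      vertex 9.0 22.0 13.0
      vertex 9.0 7.0 13.0
    endloop
  endfacet
  facet normal 0.0000 1.0000 0.0000
    outer loop
      vertex 9.0 22.0 0.0
      vertex 0.0 22.0 0.0
      vertex 0.0 22.0 13.0
    endloop
  endfacet
  facet normal 0.0000 1.0000 0.0000
    outer loop
      vertex 9.0 22.0 0.0
      vertex 0.0 22.0 13.0
      vertex 9.0 22.0 13.0
    endloop
  endfacet
  facet normal -1.0000 0.0000 0.0000
    outer loop
      vertex 0.0 22.0 0.0
      vertex 0.0 0.0 0.0
      vertex 0.0 0.0 13.0
    endloop
  endfacet
  facet normal -1.0000 0.0000 0.0000
    outer loop
      vertex 0.0 22.0 0.0
      vertex 0.0 0.0 13.0
      vertex 0.0 22.0 13.0
    endloop
  endfacet
endsolid part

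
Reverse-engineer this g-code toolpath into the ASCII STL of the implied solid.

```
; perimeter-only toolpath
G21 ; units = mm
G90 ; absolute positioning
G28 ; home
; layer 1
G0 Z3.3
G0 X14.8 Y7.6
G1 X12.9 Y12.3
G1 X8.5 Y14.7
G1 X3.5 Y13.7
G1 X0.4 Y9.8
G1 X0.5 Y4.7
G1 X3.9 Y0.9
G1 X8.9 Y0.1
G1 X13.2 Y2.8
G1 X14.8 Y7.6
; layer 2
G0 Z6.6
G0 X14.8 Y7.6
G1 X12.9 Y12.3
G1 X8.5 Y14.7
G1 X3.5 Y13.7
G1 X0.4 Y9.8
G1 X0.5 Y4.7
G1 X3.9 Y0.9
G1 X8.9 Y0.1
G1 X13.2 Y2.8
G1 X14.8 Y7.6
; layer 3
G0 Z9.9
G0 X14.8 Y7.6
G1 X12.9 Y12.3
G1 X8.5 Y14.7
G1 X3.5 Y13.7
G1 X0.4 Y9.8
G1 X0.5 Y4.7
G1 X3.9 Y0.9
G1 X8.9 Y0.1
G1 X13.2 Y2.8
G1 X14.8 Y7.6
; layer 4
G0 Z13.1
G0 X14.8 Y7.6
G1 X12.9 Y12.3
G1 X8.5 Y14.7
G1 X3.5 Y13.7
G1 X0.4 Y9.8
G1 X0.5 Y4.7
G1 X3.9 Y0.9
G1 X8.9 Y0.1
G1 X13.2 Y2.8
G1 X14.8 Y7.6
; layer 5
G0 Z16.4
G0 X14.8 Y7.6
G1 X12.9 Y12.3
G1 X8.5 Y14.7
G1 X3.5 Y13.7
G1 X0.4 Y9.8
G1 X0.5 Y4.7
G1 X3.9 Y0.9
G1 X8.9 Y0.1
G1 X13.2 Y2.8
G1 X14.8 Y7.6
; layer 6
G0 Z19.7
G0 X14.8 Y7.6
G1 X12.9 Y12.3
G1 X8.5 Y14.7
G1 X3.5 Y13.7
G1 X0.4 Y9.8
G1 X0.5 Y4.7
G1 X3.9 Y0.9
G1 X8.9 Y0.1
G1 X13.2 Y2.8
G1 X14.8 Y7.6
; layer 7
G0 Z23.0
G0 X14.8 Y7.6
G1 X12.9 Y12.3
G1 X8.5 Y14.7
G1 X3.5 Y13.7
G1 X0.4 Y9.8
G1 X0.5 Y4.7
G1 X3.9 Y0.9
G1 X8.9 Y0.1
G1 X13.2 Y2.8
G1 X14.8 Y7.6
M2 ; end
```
solid part
  facet normal 0.0000 0.0000 -1.0000
    outer loop
      vertex 8.5 14.7 0.0
      vertex 12.9 12.3 0.0
      vertex 14.8 7.6 0.0
    endloop
  endfacet
  facet normal 0.0000 0.0000 -1.0000
    outer loop
      vertex 3.5 13.7 0.0
      vertex 8.5 14.7 0.0
      vertex 14.8 7.6 0.0
    endloop
  endfacet
  facet normal 0.0000 0.0000 -1.0000
    outer loop
      vertex 0.4 9.8 0.0
      vertex 3.5 13.7 0.0
      vertex 14.8 7.6 0.0
    endloop
  endfacet
  facet normal 0.0000 0.0000 -1.0000
    outer loop
      vertex 0.5 4.7 0.0
      vertex 0.4 9.8 0.0
      vertex 14.8 7.6 0.0
    endloop
  endfacet
  facet normal 0.0000 0.0000 -1.0000
    outer loop
      vertex 3.9 0.9 0.0
      vertex 0.5 4.7 0.0
      vertex 14.8 7.6 0.0
    endloop
  endfacet
  facet normal 0.0000 0.0000 -1.0000
    outer loop
      vertex 8.9 0.1 0.0
      vertex 3.9 0.9 0.0
      vertex 14.8 7.6 0.0
    endloop
  endfacet
  facet normal 0.0000 0.0000 -1.0000
    outer loop
      vertex 13.2 2.8 0.0
      vertex 8.9 0.1 0.0
      vertex 14.8 7.6 0.0
    endloop
  endfacet
  facet normal 0.0000 0.0000 1.0000
    outer loop
      vertex 14.8 7.6 23.0
      vertex 12.9 12.3 23.0
      vertex 8.5 14.7 23.0
    endloop
  endfacet
  facet normal 0.0000 0.0000 1.0000
    outer loop
      vertex 14.8 7.6 23.0
      vertex 8.5 14.7 23.0
      vertex 3.5 13.7 23.0
    endloop
  endfacet
  facet normal 0.0000 0.0000 1.0000
    outer loop
      vertex 14.8 7.6 23.0
      vertex 3.5 13.7 23.0
      vertex 0.4 9.8 23.0
    endloop
  endfacet
  facet normal 0.0000 0.0000 1.0000
    outer loop
      vertex 14.8 7.6 23.0
      vertex 0.4 9.8 23.0
      vertex 0.5 4.7 23.0
    endloop
  endfacet
  facet normal 0.0000 0.0000 1.0000
    outer loop
      vertex 14.8 7.6 23.0
      vertex 0.5 4.7 23.0
      vertex 3.9 0.9 23.0
    endloop
  endfacet
  facet normal 0.0000 0.0000 1.0000
    outer loop
      vertex 14.8 7.6 23.0
      vertex 3.9 0.9 23.0
      vertex 8.9 0.1 23.0
    endloop
  endfacet
  facet normal 0.0000 0.0000 1.0000
    outer loop
      vertex 14.8 7.6 23.0
      vertex 8.9 0.1 23.0
      vertex 13.2 2.8 23.0
    endloop
  endfacet
  facet normal 0.9271 0.3748 0.0000
    outer loop
      vertex 14.8 7.6 0.0
      vertex 12.9 12.3 0.0
      vertex 12.9 12.3 23.0
    endloop
  endfacet
  facet normal 0.9271 0.3748 0.0000
    outer loop
      vertex 14.8 7.6 0.0
      vertex 12.9 12.3 23.0
      vertex 14.8 7.6 23.0
    endloop
  endfacet
  facet normal 0.4789 0.8779 0.0000
    outer loop
      vertex 12.9 12.3 0.0
      vertex 8.5 14.7 0.0
      vertex 8.5 14.7 23.0
    endloop
  endfacet
  facet normal 0.4789 0.8779 0.0000
    outer loop
      vertex 12.9 12.3 0.0
      vertex 8.5 14.7 23.0
      vertex 12.9 12.3 23.0
    endloop
  endfacet
  facet normal -0.1961 0.9806 0.0000
    outer loop
      vertex 8.5 14.7 0.0
      vertex 3.5 13.7 0.0
      vertex 3.5 13.7 23.0
    endloop
  endfacet
  facet normal -0.1961 0.9806 0.0000
    outer loop
      vertex 8.5 14.7 0.0
      vertex 3.5 13.7 23.0
      vertex 8.5 14.7 23.0
    endloop
  endfacet
  facet normal -0.7828 0.6222 0.0000
    outer loop
      vertex 3.5 13.7 0.0
      vertex 0.4 9.8 0.0
      vertex 0.4 9.8 23.0
    endloop
  endfacet
  facet normal -0.7828 0.6222 0.0000
    outer loop
      vertex 3.5 13.7 0.0
      vertex 0.4 9.8 23.0
      vertex 3.5 13.7 23.0
    endloop
  endfacet
  facet normal -0.9998 -0.0196 0.0000
    outer loop
      vertex 0.4 9.8 0.0
      vertex 0.5 4.7 0.0
      vertex 0.5 4.7 23.0
    endloop
  endfacet
  facet normal -0.9998 -0.0196 0.0000
    outer loop
      vertex 0.4 9.8 0.0
      vertex 0.5 4.7 23.0
      vertex 0.4 9.8 23.0
    endloop
  endfacet
  facet normal -0.7452 -0.6668 0.0000
    outer loop
      vertex 0.5 4.7 0.0
      vertex 3.9 0.9 0.0
      vertex 3.9 0.9 23.0
    endloop
  endfacet
  facet normal -0.7452 -0.6668 0.0000
    outer loop
      vertex 0.5 4.7 0.0
      vertex 3.9 0.9 23.0
      vertex 0.5 4.7 23.0
    endloop
  endfacet
  facet normal -0.1580 -0.9874 0.0000
    outer loop
      vertex 3.9 0.9 0.0
      vertex 8.9 0.1 0.0
      vertex 8.9 0.1 23.0
    endloop
  endfacet
  facet normal -0.1580 -0.9874 0.0000
    outer loop
      vertex 3.9 0.9 0.0
      vertex 8.9 0.1 23.0
      vertex 3.9 0.9 23.0
    endloop
  endfacet
  facet normal 0.5318 -0.8469 0.0000
    outer loop
      vertex 8.9 0.1 0.0
      vertex 13.2 2.8 0.0
      vertex 13.2 2.8 23.0
    endloop
  endfacet
  facet normal 0.5318 -0.8469 0.0000
    outer loop
      vertex 8.9 0.1 0.0
      vertex 13.2 2.8 23.0
      vertex 8.9 0.1 23.0
    endloop
  endfacet
  facet normal 0.9487 -0.3162 0.0000
    outer loop
      vertex 13.2 2.8 0.0
      vertex 14.8 7.6 0.0
      vertex 14.8 7.6 23.0
    endloop
  endfacet
  facet normal 0.9487 -0.3162 0.0000
    outer loop
      vertex 13.2 2.8 0.0
      vertex 14.8 7.6 23.0
      vertex 13.2 2.8 23.0
    endloop
  endfacet
endsolid part

The G0 Z moves step by Δz≈3.3 mm. Every layer's G1 loop is the same polygon, so the solid is a straight extrusion of it from z=0 to z≈23. Closing with flat bottom and top caps and triangulating gives 32 facets — a regular 9-sided prism (a cylinder approximated with 9 flat sides), circumscribed radius ≈ 7.4 mm, height ≈ 23 mm.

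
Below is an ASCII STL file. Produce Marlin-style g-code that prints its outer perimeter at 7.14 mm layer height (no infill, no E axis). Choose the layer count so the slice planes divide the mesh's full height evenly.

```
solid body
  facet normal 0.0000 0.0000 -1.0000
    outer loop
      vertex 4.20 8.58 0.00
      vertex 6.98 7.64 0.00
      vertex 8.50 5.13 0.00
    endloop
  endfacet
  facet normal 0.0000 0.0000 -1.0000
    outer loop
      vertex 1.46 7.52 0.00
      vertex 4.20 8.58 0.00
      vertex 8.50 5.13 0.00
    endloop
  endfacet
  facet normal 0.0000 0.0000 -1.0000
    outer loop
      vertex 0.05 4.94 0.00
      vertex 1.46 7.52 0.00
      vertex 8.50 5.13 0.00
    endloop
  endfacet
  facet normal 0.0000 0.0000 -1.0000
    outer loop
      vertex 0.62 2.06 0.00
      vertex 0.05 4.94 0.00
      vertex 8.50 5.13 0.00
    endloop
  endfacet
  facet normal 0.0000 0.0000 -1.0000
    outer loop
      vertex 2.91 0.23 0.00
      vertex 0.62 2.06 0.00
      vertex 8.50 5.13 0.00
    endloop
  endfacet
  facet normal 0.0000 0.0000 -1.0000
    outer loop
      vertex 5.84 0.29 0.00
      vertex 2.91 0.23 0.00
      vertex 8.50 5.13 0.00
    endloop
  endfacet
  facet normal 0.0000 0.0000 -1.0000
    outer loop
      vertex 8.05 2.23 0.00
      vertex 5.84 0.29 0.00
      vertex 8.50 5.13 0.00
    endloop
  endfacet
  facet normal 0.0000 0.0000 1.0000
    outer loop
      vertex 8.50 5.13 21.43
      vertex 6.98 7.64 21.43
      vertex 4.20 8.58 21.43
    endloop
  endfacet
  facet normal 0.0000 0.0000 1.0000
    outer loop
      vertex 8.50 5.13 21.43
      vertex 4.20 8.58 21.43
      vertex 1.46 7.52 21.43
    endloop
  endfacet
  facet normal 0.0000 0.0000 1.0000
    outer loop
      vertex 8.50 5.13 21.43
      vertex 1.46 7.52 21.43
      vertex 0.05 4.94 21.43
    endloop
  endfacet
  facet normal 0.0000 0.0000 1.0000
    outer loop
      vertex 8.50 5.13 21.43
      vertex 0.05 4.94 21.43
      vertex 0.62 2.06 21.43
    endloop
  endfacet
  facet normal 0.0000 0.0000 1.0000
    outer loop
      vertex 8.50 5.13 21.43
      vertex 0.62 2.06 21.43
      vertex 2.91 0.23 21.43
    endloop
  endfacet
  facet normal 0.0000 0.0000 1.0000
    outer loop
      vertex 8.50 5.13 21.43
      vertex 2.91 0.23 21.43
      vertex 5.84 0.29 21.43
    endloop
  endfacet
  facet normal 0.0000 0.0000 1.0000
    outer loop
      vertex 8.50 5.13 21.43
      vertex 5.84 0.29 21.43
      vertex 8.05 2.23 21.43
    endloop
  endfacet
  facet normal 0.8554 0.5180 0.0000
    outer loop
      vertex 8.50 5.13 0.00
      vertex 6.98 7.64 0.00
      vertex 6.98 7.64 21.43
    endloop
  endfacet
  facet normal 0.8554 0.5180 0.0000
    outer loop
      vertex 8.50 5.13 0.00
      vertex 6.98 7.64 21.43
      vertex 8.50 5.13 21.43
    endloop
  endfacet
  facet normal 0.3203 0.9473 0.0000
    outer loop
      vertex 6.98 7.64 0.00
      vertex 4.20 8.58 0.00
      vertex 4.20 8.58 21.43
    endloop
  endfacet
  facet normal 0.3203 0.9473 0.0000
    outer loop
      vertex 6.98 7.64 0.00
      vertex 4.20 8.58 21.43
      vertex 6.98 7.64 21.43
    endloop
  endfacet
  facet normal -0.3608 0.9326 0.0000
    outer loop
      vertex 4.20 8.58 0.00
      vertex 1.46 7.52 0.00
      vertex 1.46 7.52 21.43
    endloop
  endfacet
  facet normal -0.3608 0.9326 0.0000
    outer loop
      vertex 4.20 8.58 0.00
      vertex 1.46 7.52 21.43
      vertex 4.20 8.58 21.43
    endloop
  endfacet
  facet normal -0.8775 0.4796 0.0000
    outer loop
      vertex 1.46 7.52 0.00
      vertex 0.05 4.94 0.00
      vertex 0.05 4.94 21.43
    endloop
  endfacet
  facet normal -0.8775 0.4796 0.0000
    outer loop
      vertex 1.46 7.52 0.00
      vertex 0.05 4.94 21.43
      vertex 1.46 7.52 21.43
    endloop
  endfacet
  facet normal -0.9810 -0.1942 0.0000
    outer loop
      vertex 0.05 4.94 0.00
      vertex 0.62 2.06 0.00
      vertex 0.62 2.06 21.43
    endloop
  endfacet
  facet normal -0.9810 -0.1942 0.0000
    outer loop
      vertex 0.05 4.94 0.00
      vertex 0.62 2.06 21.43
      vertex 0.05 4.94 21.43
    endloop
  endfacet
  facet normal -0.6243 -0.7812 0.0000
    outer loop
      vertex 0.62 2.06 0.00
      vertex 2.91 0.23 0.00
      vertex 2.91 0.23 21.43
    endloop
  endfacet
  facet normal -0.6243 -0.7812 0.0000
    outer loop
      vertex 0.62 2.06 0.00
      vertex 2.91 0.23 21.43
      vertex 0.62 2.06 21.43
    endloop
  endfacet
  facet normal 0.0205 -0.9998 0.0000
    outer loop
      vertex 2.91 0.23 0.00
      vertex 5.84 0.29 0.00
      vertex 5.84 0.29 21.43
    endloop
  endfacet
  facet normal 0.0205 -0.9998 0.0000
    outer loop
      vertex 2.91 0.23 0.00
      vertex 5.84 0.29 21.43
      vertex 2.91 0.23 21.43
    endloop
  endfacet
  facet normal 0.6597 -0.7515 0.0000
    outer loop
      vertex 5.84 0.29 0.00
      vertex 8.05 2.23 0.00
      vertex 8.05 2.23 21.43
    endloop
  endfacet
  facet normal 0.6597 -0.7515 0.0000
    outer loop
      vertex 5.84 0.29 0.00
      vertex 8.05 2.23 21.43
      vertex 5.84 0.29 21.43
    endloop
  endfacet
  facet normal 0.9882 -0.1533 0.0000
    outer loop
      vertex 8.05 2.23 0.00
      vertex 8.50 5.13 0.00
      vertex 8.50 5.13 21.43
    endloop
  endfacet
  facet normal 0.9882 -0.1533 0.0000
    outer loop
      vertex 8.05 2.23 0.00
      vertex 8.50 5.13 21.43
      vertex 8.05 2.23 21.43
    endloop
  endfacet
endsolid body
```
; perimeter-only toolpath
G21 ; units = mm
G90 ; absolute positioning
G28 ; home
; layer 1
G0 Z7.14
G0 X8.50 Y5.13
G1 X6.98 Y7.64
G1 X4.20 Y8.58
G1 X1.46 Y7.52
G1 X0.05 Y4.94
G1 X0.62 Y2.06
G1 X2.91 Y0.23
G1 X5.84 Y0.29
G1 X8.05 Y2.23
G1 X8.50 Y5.13
; layer 2
G0 Z14.29
G0 X8.50 Y5.13
G1 X6.98 Y7.64
G1 X4.20 Y8.58
G1 X1.46 Y7.52
G1 X0.05 Y4.94
G1 X0.62 Y2.06
G1 X2.91 Y0.23
G1 X5.84 Y0.29
G1 X8.05 Y2.23
G1 X8.50 Y5.13
; layer 3
G0 Z21.43
G0 X8.50 Y5.13
G1 X6.98 Y7.64
G1 X4.20 Y8.58
G1 X1.46 Y7.52
G1 X0.05 Y4.94
G1 X0.62 Y2.06
G1 X2.91 Y0.23
G1 X5.84 Y0.29
G1 X8.05 Y2.23
G1 X8.50 Y5.13
M2 ; end

The solid is a regular 9-sided prism (a cylinder approximated with 9 flat sides), circumscribed radius ≈ 4.29 mm, height ≈ 21.4 mm. Slicing at Δz = 7.14 mm — 3 equal slices spanning the solid's height, so layer i sits at z = i·h/3 — gives 3 non-empty perimeters. Each is a 9-segment closed polygon; G0 lifts to the layer z and rapids to the start vertex, then G1 traces the edges.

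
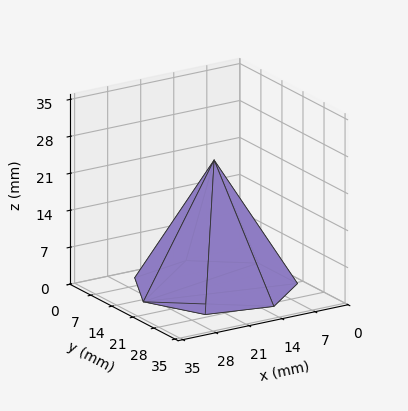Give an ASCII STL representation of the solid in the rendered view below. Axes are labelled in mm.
Reading the render: the shape is a regular 7-sided pyramid, base circumscribed radius ≈ 15 mm, apex at z ≈ 24 mm (dimensions read to the nearest mm from the axis ticks). For the STL, each face is triangulated and given an outward normal.

solid part
  facet normal 0.0000 0.0000 -1.0000
    outer loop
      vertex 11.662 29.624 0.000
      vertex 24.352 26.727 0.000
      vertex 30.000 15.000 0.000
    endloop
  endfacet
  facet normal 0.0000 0.0000 -1.0000
    outer loop
      vertex 1.485 21.508 0.000
      vertex 11.662 29.624 0.000
      vertex 30.000 15.000 0.000
    endloop
  endfacet
  facet normal 0.0000 0.0000 -1.0000
    outer loop
      vertex 1.485 8.492 0.000
      vertex 1.485 21.508 0.000
      vertex 30.000 15.000 0.000
    endloop
  endfacet
  facet normal 0.0000 0.0000 -1.0000
    outer loop
      vertex 11.662 0.376 0.000
      vertex 1.485 8.492 0.000
      vertex 30.000 15.000 0.000
    endloop
  endfacet
  facet normal 0.0000 0.0000 -1.0000
    outer loop
      vertex 24.352 3.273 0.000
      vertex 11.662 0.376 0.000
      vertex 30.000 15.000 0.000
    endloop
  endfacet
  facet normal 0.7850 0.3781 0.4907
    outer loop
      vertex 30.000 15.000 0.000
      vertex 24.352 26.727 0.000
      vertex 15.000 15.000 24.000
    endloop
  endfacet
  facet normal 0.1939 0.8495 0.4907
    outer loop
      vertex 24.352 26.727 0.000
      vertex 11.662 29.624 0.000
      vertex 15.000 15.000 24.000
    endloop
  endfacet
  facet normal -0.5433 0.6812 0.4907
    outer loop
      vertex 11.662 29.624 0.000
      vertex 1.485 21.508 0.000
      vertex 15.000 15.000 24.000
    endloop
  endfacet
  facet normal -0.8713 0.0000 0.4907
    outer loop
      vertex 1.485 21.508 0.000
      vertex 1.485 8.492 0.000
      vertex 15.000 15.000 24.000
    endloop
  endfacet
  facet normal -0.5433 -0.6812 0.4907
    outer loop
      vertex 1.485 8.492 0.000
      vertex 11.662 0.376 0.000
      vertex 15.000 15.000 24.000
    endloop
  endfacet
  facet normal 0.1939 -0.8495 0.4907
    outer loop
      vertex 11.662 0.376 0.000
      vertex 24.352 3.273 0.000
      vertex 15.000 15.000 24.000
    endloop
  endfacet
  facet normal 0.7850 -0.3781 0.4907
    outer loop
      vertex 24.352 3.273 0.000
      vertex 30.000 15.000 0.000
      vertex 15.000 15.000 24.000
    endloop
  endfacet
endsolid part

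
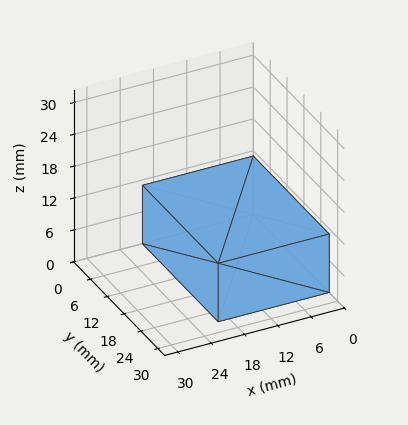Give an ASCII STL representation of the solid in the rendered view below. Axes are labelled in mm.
Reading the render: the shape is a rectangular box, roughly 20 × 27 mm footprint and 11 mm tall (dimensions read to the nearest mm from the axis ticks). For the STL, each face is triangulated and given an outward normal.

solid part
  facet normal 0.0000 0.0000 -1.0000
    outer loop
      vertex 20.000 27.000 0.000
      vertex 20.000 0.000 0.000
      vertex 0.000 0.000 0.000
    endloop
  endfacet
  facet normal 0.0000 0.0000 -1.0000
    outer loop
      vertex 0.000 27.000 0.000
      vertex 20.000 27.000 0.000
      vertex 0.000 0.000 0.000
    endloop
  endfacet
  facet normal 0.0000 0.0000 1.0000
    outer loop
      vertex 0.000 0.000 11.000
      vertex 20.000 0.000 11.000
      vertex 20.000 27.000 11.000
    endloop
  endfacet
  facet normal 0.0000 0.0000 1.0000
    outer loop
      vertex 0.000 0.000 11.000
      vertex 20.000 27.000 11.000
      vertex 0.000 27.000 11.000
    endloop
  endfacet
  facet normal 0.0000 -1.0000 0.0000
    outer loop
      vertex 0.000 0.000 0.000
      vertex 20.000 0.000 0.000
      vertex 20.000 0.000 11.000
    endloop
  endfacet
  facet normal 0.0000 -1.0000 0.0000
    outer loop
      vertex 0.000 0.000 0.000
      vertex 20.000 0.000 11.000
      vertex 0.000 0.000 11.000
    endloop
  endfacet
  facet normal 0.0000 1.0000 0.0000
    outer loop
      vertex 20.000 27.000 11.000
      vertex 20.000 27.000 0.000
      vertex 0.000 27.000 0.000
    endloop
  endfacet
  facet normal 0.0000 1.0000 0.0000
    outer loop
      vertex 0.000 27.000 11.000
      vertex 20.000 27.000 11.000
      vertex 0.000 27.000 0.000
    endloop
  endfacet
  facet normal -1.0000 0.0000 0.0000
    outer loop
      vertex 0.000 27.000 11.000
      vertex 0.000 27.000 0.000
      vertex 0.000 0.000 0.000
    endloop
  endfacet
  facet normal -1.0000 0.0000 0.0000
    outer loop
      vertex 0.000 0.000 11.000
      vertex 0.000 27.000 11.000
      vertex 0.000 0.000 0.000
    endloop
  endfacet
  facet normal 1.0000 0.0000 0.0000
    outer loop
      vertex 20.000 0.000 0.000
      vertex 20.000 27.000 0.000
      vertex 20.000 27.000 11.000
    endloop
  endfacet
  facet normal 1.0000 0.0000 0.0000
    outer loop
      vertex 20.000 0.000 0.000
      vertex 20.000 27.000 11.000
      vertex 20.000 0.000 11.000
    endloop
  endfacet
endsolid part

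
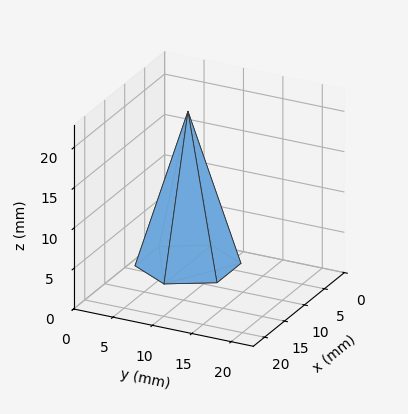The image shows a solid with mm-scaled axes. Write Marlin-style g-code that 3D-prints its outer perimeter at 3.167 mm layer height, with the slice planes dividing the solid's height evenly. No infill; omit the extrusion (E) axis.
Reading the render: the shape is a regular 6-sided pyramid, base circumscribed radius ≈ 6 mm, apex at z ≈ 19 mm (dimensions read to the nearest mm from the axis ticks). For the g-code, the solid's height is divided into equal slices at the stated Δz and each level perimeter traced with G1 moves after a G0 lift.

; perimeter-only toolpath
G21 ; units = mm
G90 ; absolute positioning
G28 ; home
; layer 1
G0 Z3.167
G0 X11.000 Y6.000
G1 X8.500 Y10.330
G1 X3.500 Y10.330
G1 X1.000 Y6.000
G1 X3.500 Y1.670
G1 X8.500 Y1.670
G1 X11.000 Y6.000
; layer 2
G0 Z6.333
G0 X10.000 Y6.000
G1 X8.000 Y9.464
G1 X4.000 Y9.464
G1 X2.000 Y6.000
G1 X4.000 Y2.536
G1 X8.000 Y2.536
G1 X10.000 Y6.000
; layer 3
G0 Z9.500
G0 X9.000 Y6.000
G1 X7.500 Y8.598
G1 X4.500 Y8.598
G1 X3.000 Y6.000
G1 X4.500 Y3.402
G1 X7.500 Y3.402
G1 X9.000 Y6.000
; layer 4
G0 Z12.667
G0 X8.000 Y6.000
G1 X7.000 Y7.732
G1 X5.000 Y7.732
G1 X4.000 Y6.000
G1 X5.000 Y4.268
G1 X7.000 Y4.268
G1 X8.000 Y6.000
; layer 5
G0 Z15.833
G0 X7.000 Y6.000
G1 X6.500 Y6.866
G1 X5.500 Y6.866
G1 X5.000 Y6.000
G1 X5.500 Y5.134
G1 X6.500 Y5.134
G1 X7.000 Y6.000
M2 ; end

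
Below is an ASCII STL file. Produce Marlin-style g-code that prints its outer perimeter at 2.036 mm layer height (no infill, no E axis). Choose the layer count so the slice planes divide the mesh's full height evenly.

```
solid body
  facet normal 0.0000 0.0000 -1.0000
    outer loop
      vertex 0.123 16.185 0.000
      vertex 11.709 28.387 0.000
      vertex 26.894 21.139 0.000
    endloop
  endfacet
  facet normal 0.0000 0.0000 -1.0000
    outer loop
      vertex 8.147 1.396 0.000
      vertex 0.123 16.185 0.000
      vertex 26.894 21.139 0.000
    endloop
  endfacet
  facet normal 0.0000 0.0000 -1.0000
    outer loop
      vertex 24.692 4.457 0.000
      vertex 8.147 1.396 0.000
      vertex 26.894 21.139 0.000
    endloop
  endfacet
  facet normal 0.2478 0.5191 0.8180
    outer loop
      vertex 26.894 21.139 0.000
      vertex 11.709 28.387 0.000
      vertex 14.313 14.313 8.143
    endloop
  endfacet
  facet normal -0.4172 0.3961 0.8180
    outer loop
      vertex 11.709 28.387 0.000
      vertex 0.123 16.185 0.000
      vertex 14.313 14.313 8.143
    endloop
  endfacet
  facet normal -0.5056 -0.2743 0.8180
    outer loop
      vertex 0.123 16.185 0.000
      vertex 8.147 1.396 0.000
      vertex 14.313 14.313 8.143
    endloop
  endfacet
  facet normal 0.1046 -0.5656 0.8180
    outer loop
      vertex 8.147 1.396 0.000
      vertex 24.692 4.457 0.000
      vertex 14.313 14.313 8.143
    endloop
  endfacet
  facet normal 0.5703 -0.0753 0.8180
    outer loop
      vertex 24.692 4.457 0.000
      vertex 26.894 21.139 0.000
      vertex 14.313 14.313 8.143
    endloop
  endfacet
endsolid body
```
; perimeter-only toolpath
G21 ; units = mm
G90 ; absolute positioning
G28 ; home
; layer 1
G0 Z2.036
G0 X23.749 Y19.433
G1 X12.360 Y24.869
G1 X3.671 Y15.717
G1 X9.689 Y4.625
G1 X22.097 Y6.921
G1 X23.749 Y19.433
; layer 2
G0 Z4.072
G0 X20.604 Y17.726
G1 X13.011 Y21.350
G1 X7.218 Y15.249
G1 X11.230 Y7.854
G1 X19.503 Y9.385
G1 X20.604 Y17.726
; layer 3
G0 Z6.107
G0 X17.458 Y16.020
G1 X13.662 Y17.831
G1 X10.765 Y14.781
G1 X12.771 Y11.084
G1 X16.908 Y11.849
G1 X17.458 Y16.020
M2 ; end

The solid is a regular 5-sided pyramid, base circumscribed radius ≈ 14.3 mm, apex at z ≈ 8.14 mm. Slicing at Δz = 2.036 mm — 4 equal slices spanning the solid's height, so layer i sits at z = i·h/4 — gives 3 non-empty perimeters. Each is a 5-segment closed polygon; G0 lifts to the layer z and rapids to the start vertex, then G1 traces the edges. The cross-section shrinks linearly with z (the slice at the apex is degenerate and omitted).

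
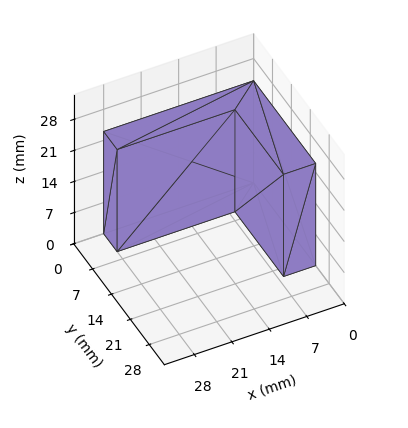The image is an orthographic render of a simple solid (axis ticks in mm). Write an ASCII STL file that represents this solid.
Reading the render: the shape is an L-shaped prism: outer 28 × 23 mm, arm thicknesses ≈ 5 mm (horizontal) and 6 mm (vertical), extruded 23 mm in z (dimensions read to the nearest mm from the axis ticks). For the STL, each face is triangulated and given an outward normal.

solid part
  facet normal 0.0000 0.0000 -1.0000
    outer loop
      vertex 28.0 5.0 0.0
      vertex 28.0 0.0 0.0
      vertex 0.0 0.0 0.0
    endloop
  endfacet
  facet normal 0.0000 0.0000 -1.0000
    outer loop
      vertex 6.0 5.0 0.0
      vertex 28.0 5.0 0.0
      vertex 0.0 0.0 0.0
    endloop
  endfacet
  facet normal 0.0000 0.0000 -1.0000
    outer loop
      vertex 6.0 23.0 0.0
      vertex 6.0 5.0 0.0
      vertex 0.0 0.0 0.0
    endloop
  endfacet
  facet normal 0.0000 0.0000 -1.0000
    outer loop
      vertex 0.0 23.0 0.0
      vertex 6.0 23.0 0.0
      vertex 0.0 0.0 0.0
    endloop
  endfacet
  facet normal 0.0000 0.0000 1.0000
    outer loop
      vertex 0.0 0.0 23.0
      vertex 28.0 0.0 23.0
      vertex 28.0 5.0 23.0
    endloop
  endfacet
  facet normal 0.0000 0.0000 1.0000
    outer loop
      vertex 0.0 0.0 23.0
      vertex 28.0 5.0 23.0
      vertex 6.0 5.0 23.0
    endloop
  endfacet
  facet normal 0.0000 0.0000 1.0000
    outer loop
      vertex 0.0 0.0 23.0
      vertex 6.0 5.0 23.0
      vertex 6.0 23.0 23.0
    endloop
  endfacet
  facet normal 0.0000 0.0000 1.0000
    outer loop
      vertex 0.0 0.0 23.0
      vertex 6.0 23.0 23.0
      vertex 0.0 23.0 23.0
    endloop
  endfacet
  facet normal 0.0000 -1.0000 0.0000
    outer loop
      vertex 0.0 0.0 0.0
      vertex 28.0 0.0 0.0
      vertex 28.0 0.0 23.0
    endloop
  endfacet
  facet normal 0.0000 -1.0000 0.0000
    outer loop
      vertex 0.0 0.0 0.0
      vertex 28.0 0.0 23.0
      vertex 0.0 0.0 23.0
    endloop
  endfacet
  facet normal 1.0000 0.0000 0.0000
    outer loop
      vertex 28.0 0.0 0.0
      vertex 28.0 5.0 0.0
      vertex 28.0 5.0 23.0
    endloop
  endfacet
  facet normal 1.0000 0.0000 0.0000
    outer loop
      vertex 28.0 0.0 0.0
      vertex 28.0 5.0 23.0
      vertex 28.0 0.0 23.0
    endloop
  endfacet
  facet normal 0.0000 1.0000 0.0000
    outer loop
      vertex 28.0 5.0 0.0
      vertex 6.0 5.0 0.0
      vertex 6.0 5.0 23.0
    endloop
  endfacet
  facet normal 0.0000 1.0000 0.0000
    outer loop
      vertex 28.0 5.0 0.0
      vertex 6.0 5.0 23.0
      vertex 28.0 5.0 23.0
    endloop
  endfacet
  facet normal 1.0000 0.0000 0.0000
    outer loop
      vertex 6.0 5.0 0.0
      vertex 6.0 23.0 0.0
      vertex 6.0 23.0 23.0
    endloop
  endfacet
  facet normal 1.0000 0.0000 0.0000
    outer loop
      vertex 6.0 5.0 0.0
      vertex 6.0 23.0 23.0
      vertex 6.0 5.0 23.0
    endloop
  endfacet
  facet normal 0.0000 1.0000 0.0000
    outer loop
      vertex 6.0 23.0 0.0
      vertex 0.0 23.0 0.0
      vertex 0.0 23.0 23.0
    endloop
  endfacet
  facet normal 0.0000 1.0000 0.0000
    outer loop
      vertex 6.0 23.0 0.0
      vertex 0.0 23.0 23.0
      vertex 6.0 23.0 23.0
    endloop
  endfacet
  facet normal -1.0000 0.0000 0.0000
    outer loop
      vertex 0.0 23.0 0.0
      vertex 0.0 0.0 0.0
      vertex 0.0 0.0 23.0
    endloop
  endfacet
  facet normal -1.0000 0.0000 0.0000
    outer loop
      vertex 0.0 23.0 0.0
      vertex 0.0 0.0 23.0
      vertex 0.0 23.0 23.0
    endloop
  endfacet
endsolid part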